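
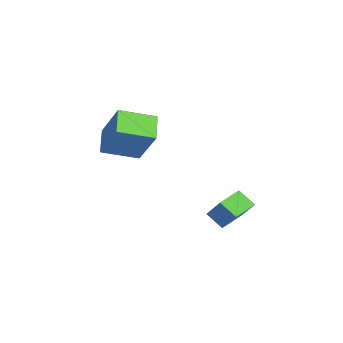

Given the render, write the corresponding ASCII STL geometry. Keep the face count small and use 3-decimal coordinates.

solid 
facet normal -0.517 -0.416 -0.748
outer loop
vertex -3.842 -2.8 2.197
vertex -4.352 -1.371 1.756
vertex -2.843 -2.677 1.438
endloop
endfacet
facet normal 0.323 -0.904 0.279
outer loop
vertex -1.788 -1.829 2.964
vertex -3.842 -2.8 2.197
vertex -2.843 -2.677 1.438
endloop
endfacet
facet normal -0.517 -0.416 -0.748
outer loop
vertex -2.843 -2.677 1.438
vertex -4.352 -1.371 1.756
vertex -3.354 -1.248 0.997
endloop
endfacet
facet normal 0.792 0.098 -0.602
outer loop
vertex -3.354 -1.248 0.997
vertex -1.788 -1.829 2.964
vertex -2.843 -2.677 1.438
endloop
endfacet
facet normal -0.793 -0.097 0.602
outer loop
vertex -3.842 -2.8 2.197
vertex -3.297 -0.523 3.282
vertex -4.352 -1.371 1.756
endloop
endfacet
facet normal 0.323 -0.904 0.279
outer loop
vertex -2.786 -1.952 3.723
vertex -3.842 -2.8 2.197
vertex -1.788 -1.829 2.964
endloop
endfacet
facet normal -0.792 -0.097 0.602
outer loop
vertex -2.786 -1.952 3.723
vertex -3.297 -0.523 3.282
vertex -3.842 -2.8 2.197
endloop
endfacet
facet normal -0.323 0.904 -0.279
outer loop
vertex -4.352 -1.371 1.756
vertex -3.297 -0.523 3.282
vertex -3.354 -1.248 0.997
endloop
endfacet
facet normal 0.792 0.097 -0.602
outer loop
vertex -2.298 -0.4 2.523
vertex -1.788 -1.829 2.964
vertex -3.354 -1.248 0.997
endloop
endfacet
facet normal -0.323 0.904 -0.279
outer loop
vertex -3.354 -1.248 0.997
vertex -3.297 -0.523 3.282
vertex -2.298 -0.4 2.523
endloop
endfacet
facet normal 0.518 0.416 0.748
outer loop
vertex -2.298 -0.4 2.523
vertex -2.786 -1.952 3.723
vertex -1.788 -1.829 2.964
endloop
endfacet
facet normal 0.517 0.416 0.748
outer loop
vertex -3.297 -0.523 3.282
vertex -2.786 -1.952 3.723
vertex -2.298 -0.4 2.523
endloop
endfacet
facet normal -0.722 0.595 0.353
outer loop
vertex -1.02 2.903 0.524
vertex -0.794 3.529 -0.068
vertex -2.095 2.252 -0.576
endloop
endfacet
facet normal -0.255 -0.703 0.665
outer loop
vertex -1.366 1.651 -0.932
vertex -1.02 2.903 0.524
vertex -2.095 2.252 -0.576
endloop
endfacet
facet normal -0.722 0.595 0.353
outer loop
vertex -2.095 2.252 -0.576
vertex -0.794 3.529 -0.068
vertex -1.869 2.877 -1.167
endloop
endfacet
facet normal -0.643 -0.390 -0.659
outer loop
vertex -1.869 2.877 -1.167
vertex -1.366 1.651 -0.932
vertex -2.095 2.252 -0.576
endloop
endfacet
facet normal 0.643 0.390 0.658
outer loop
vertex -1.02 2.903 0.524
vertex -0.065 2.928 -0.424
vertex -0.794 3.529 -0.068
endloop
endfacet
facet normal -0.253 -0.703 0.665
outer loop
vertex -0.291 2.303 0.167
vertex -1.02 2.903 0.524
vertex -1.366 1.651 -0.932
endloop
endfacet
facet normal 0.644 0.390 0.659
outer loop
vertex -0.291 2.303 0.167
vertex -0.065 2.928 -0.424
vertex -1.02 2.903 0.524
endloop
endfacet
facet normal 0.254 0.702 -0.665
outer loop
vertex -0.794 3.529 -0.068
vertex -0.065 2.928 -0.424
vertex -1.869 2.877 -1.167
endloop
endfacet
facet normal -0.644 -0.390 -0.658
outer loop
vertex -1.14 2.277 -1.524
vertex -1.366 1.651 -0.932
vertex -1.869 2.877 -1.167
endloop
endfacet
facet normal 0.254 0.703 -0.664
outer loop
vertex -1.869 2.877 -1.167
vertex -0.065 2.928 -0.424
vertex -1.14 2.277 -1.524
endloop
endfacet
facet normal 0.722 -0.595 -0.353
outer loop
vertex -1.14 2.277 -1.524
vertex -0.291 2.303 0.167
vertex -1.366 1.651 -0.932
endloop
endfacet
facet normal 0.722 -0.595 -0.353
outer loop
vertex -0.065 2.928 -0.424
vertex -0.291 2.303 0.167
vertex -1.14 2.277 -1.524
endloop
endfacet

endsolid


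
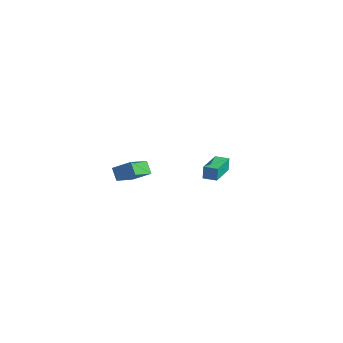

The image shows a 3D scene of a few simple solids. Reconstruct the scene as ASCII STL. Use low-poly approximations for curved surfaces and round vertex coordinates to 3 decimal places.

solid 
facet normal -0.880 -0.474 -0.012
outer loop
vertex -2.671 2.626 -3.019
vertex -3.66 4.471 -3.353
vertex -2.592 2.502 -3.937
endloop
endfacet
facet normal 0.467 -0.870 0.158
outer loop
vertex -1.8 2.929 -3.927
vertex -2.671 2.626 -3.019
vertex -2.592 2.502 -3.937
endloop
endfacet
facet normal -0.880 -0.474 -0.011
outer loop
vertex -2.592 2.502 -3.937
vertex -3.66 4.471 -3.353
vertex -3.582 4.347 -4.271
endloop
endfacet
facet normal 0.084 -0.133 -0.987
outer loop
vertex -3.582 4.347 -4.271
vertex -1.8 2.929 -3.927
vertex -2.592 2.502 -3.937
endloop
endfacet
facet normal -0.084 0.133 0.987
outer loop
vertex -2.671 2.626 -3.019
vertex -2.868 4.898 -3.343
vertex -3.66 4.471 -3.353
endloop
endfacet
facet normal 0.467 -0.870 0.157
outer loop
vertex -1.878 3.053 -3.009
vertex -2.671 2.626 -3.019
vertex -1.8 2.929 -3.927
endloop
endfacet
facet normal -0.084 0.134 0.987
outer loop
vertex -1.878 3.053 -3.009
vertex -2.868 4.898 -3.343
vertex -2.671 2.626 -3.019
endloop
endfacet
facet normal -0.467 0.870 -0.157
outer loop
vertex -3.66 4.471 -3.353
vertex -2.868 4.898 -3.343
vertex -3.582 4.347 -4.271
endloop
endfacet
facet normal 0.084 -0.134 -0.987
outer loop
vertex -2.789 4.774 -4.261
vertex -1.8 2.929 -3.927
vertex -3.582 4.347 -4.271
endloop
endfacet
facet normal -0.467 0.870 -0.158
outer loop
vertex -3.582 4.347 -4.271
vertex -2.868 4.898 -3.343
vertex -2.789 4.774 -4.261
endloop
endfacet
facet normal 0.880 0.474 0.011
outer loop
vertex -2.789 4.774 -4.261
vertex -1.878 3.053 -3.009
vertex -1.8 2.929 -3.927
endloop
endfacet
facet normal 0.880 0.474 0.012
outer loop
vertex -2.868 4.898 -3.343
vertex -1.878 3.053 -3.009
vertex -2.789 4.774 -4.261
endloop
endfacet
facet normal -0.658 0.198 0.726
outer loop
vertex -1.251 -4.137 0.952
vertex -1.558 -2.704 0.284
vertex -2.234 -4.692 0.212
endloop
endfacet
facet normal 0.190 -0.890 0.415
outer loop
vertex -1.622 -4.876 -0.464
vertex -1.251 -4.137 0.952
vertex -2.234 -4.692 0.212
endloop
endfacet
facet normal -0.658 0.198 0.726
outer loop
vertex -2.234 -4.692 0.212
vertex -1.558 -2.704 0.284
vertex -2.541 -3.259 -0.456
endloop
endfacet
facet normal -0.729 -0.411 -0.548
outer loop
vertex -2.541 -3.259 -0.456
vertex -1.622 -4.876 -0.464
vertex -2.234 -4.692 0.212
endloop
endfacet
facet normal 0.729 0.411 0.548
outer loop
vertex -1.251 -4.137 0.952
vertex -0.946 -2.888 -0.392
vertex -1.558 -2.704 0.284
endloop
endfacet
facet normal 0.190 -0.890 0.415
outer loop
vertex -0.639 -4.321 0.276
vertex -1.251 -4.137 0.952
vertex -1.622 -4.876 -0.464
endloop
endfacet
facet normal 0.729 0.411 0.548
outer loop
vertex -0.639 -4.321 0.276
vertex -0.946 -2.888 -0.392
vertex -1.251 -4.137 0.952
endloop
endfacet
facet normal -0.190 0.890 -0.415
outer loop
vertex -1.558 -2.704 0.284
vertex -0.946 -2.888 -0.392
vertex -2.541 -3.259 -0.456
endloop
endfacet
facet normal -0.729 -0.411 -0.548
outer loop
vertex -1.929 -3.443 -1.132
vertex -1.622 -4.876 -0.464
vertex -2.541 -3.259 -0.456
endloop
endfacet
facet normal -0.190 0.890 -0.415
outer loop
vertex -2.541 -3.259 -0.456
vertex -0.946 -2.888 -0.392
vertex -1.929 -3.443 -1.132
endloop
endfacet
facet normal 0.658 -0.198 -0.726
outer loop
vertex -1.929 -3.443 -1.132
vertex -0.639 -4.321 0.276
vertex -1.622 -4.876 -0.464
endloop
endfacet
facet normal 0.658 -0.198 -0.726
outer loop
vertex -0.946 -2.888 -0.392
vertex -0.639 -4.321 0.276
vertex -1.929 -3.443 -1.132
endloop
endfacet

endsolid


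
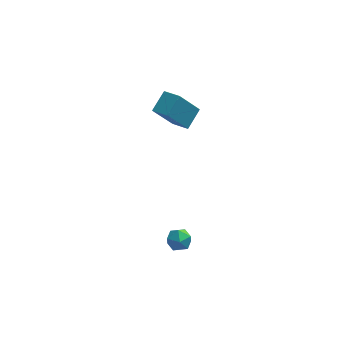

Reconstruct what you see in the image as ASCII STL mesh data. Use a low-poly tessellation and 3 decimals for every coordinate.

solid 
facet normal 0.498 0.405 0.767
outer loop
vertex -3.261 -3.201 -1.51
vertex -3.565 -3.594 -1.105
vertex -3.01 -3.774 -1.37
endloop
endfacet
facet normal 0.887 0.430 0.169
outer loop
vertex -3.261 -3.201 -1.51
vertex -3.01 -3.774 -1.37
vertex -2.999 -3.559 -1.974
endloop
endfacet
facet normal 0.517 0.794 -0.320
outer loop
vertex -3.261 -3.201 -1.51
vertex -2.999 -3.559 -1.974
vertex -3.548 -3.245 -2.082
endloop
endfacet
facet normal -0.102 0.994 -0.026
outer loop
vertex -3.261 -3.201 -1.51
vertex -3.548 -3.245 -2.082
vertex -3.898 -3.267 -1.545
endloop
endfacet
facet normal -0.114 0.754 0.647
outer loop
vertex -3.261 -3.201 -1.51
vertex -3.898 -3.267 -1.545
vertex -3.565 -3.594 -1.105
endloop
endfacet
facet normal 0.969 -0.239 -0.067
outer loop
vertex -2.999 -3.559 -1.974
vertex -3.01 -3.774 -1.37
vertex -3.142 -4.173 -1.855
endloop
endfacet
facet normal 0.339 -0.277 0.899
outer loop
vertex -3.01 -3.774 -1.37
vertex -3.565 -3.594 -1.105
vertex -3.492 -4.195 -1.318
endloop
endfacet
facet normal -0.649 0.288 0.705
outer loop
vertex -3.565 -3.594 -1.105
vertex -3.898 -3.267 -1.545
vertex -4.041 -3.881 -1.426
endloop
endfacet
facet normal -0.631 0.675 -0.383
outer loop
vertex -3.898 -3.267 -1.545
vertex -3.548 -3.245 -2.082
vertex -4.03 -3.666 -2.03
endloop
endfacet
facet normal 0.369 0.350 -0.861
outer loop
vertex -3.548 -3.245 -2.082
vertex -2.999 -3.559 -1.974
vertex -3.475 -3.846 -2.295
endloop
endfacet
facet normal 0.102 -0.994 0.026
outer loop
vertex -3.779 -4.239 -1.89
vertex -3.142 -4.173 -1.855
vertex -3.492 -4.195 -1.318
endloop
endfacet
facet normal -0.517 -0.794 0.320
outer loop
vertex -3.779 -4.239 -1.89
vertex -3.492 -4.195 -1.318
vertex -4.041 -3.881 -1.426
endloop
endfacet
facet normal -0.887 -0.430 -0.169
outer loop
vertex -3.779 -4.239 -1.89
vertex -4.041 -3.881 -1.426
vertex -4.03 -3.666 -2.03
endloop
endfacet
facet normal -0.498 -0.405 -0.767
outer loop
vertex -3.779 -4.239 -1.89
vertex -4.03 -3.666 -2.03
vertex -3.475 -3.846 -2.295
endloop
endfacet
facet normal 0.114 -0.754 -0.647
outer loop
vertex -3.779 -4.239 -1.89
vertex -3.475 -3.846 -2.295
vertex -3.142 -4.173 -1.855
endloop
endfacet
facet normal 0.631 -0.675 0.383
outer loop
vertex -3.492 -4.195 -1.318
vertex -3.142 -4.173 -1.855
vertex -3.01 -3.774 -1.37
endloop
endfacet
facet normal -0.369 -0.350 0.861
outer loop
vertex -4.041 -3.881 -1.426
vertex -3.492 -4.195 -1.318
vertex -3.565 -3.594 -1.105
endloop
endfacet
facet normal -0.969 0.239 0.067
outer loop
vertex -4.03 -3.666 -2.03
vertex -4.041 -3.881 -1.426
vertex -3.898 -3.267 -1.545
endloop
endfacet
facet normal -0.339 0.277 -0.899
outer loop
vertex -3.475 -3.846 -2.295
vertex -4.03 -3.666 -2.03
vertex -3.548 -3.245 -2.082
endloop
endfacet
facet normal 0.649 -0.288 -0.705
outer loop
vertex -3.142 -4.173 -1.855
vertex -3.475 -3.846 -2.295
vertex -2.999 -3.559 -1.974
endloop
endfacet
facet normal -0.458 -0.733 -0.503
outer loop
vertex -4.028 1.31 2.175
vertex -4.724 1.92 1.921
vertex -3.113 1.743 0.711
endloop
endfacet
facet normal 0.725 -0.636 0.265
outer loop
vertex -2.576 2.6 1.299
vertex -4.028 1.31 2.175
vertex -3.113 1.743 0.711
endloop
endfacet
facet normal -0.458 -0.733 -0.503
outer loop
vertex -3.113 1.743 0.711
vertex -4.724 1.92 1.921
vertex -3.809 2.353 0.456
endloop
endfacet
facet normal 0.514 0.242 -0.823
outer loop
vertex -3.809 2.353 0.456
vertex -2.576 2.6 1.299
vertex -3.113 1.743 0.711
endloop
endfacet
facet normal -0.513 -0.243 0.823
outer loop
vertex -4.028 1.31 2.175
vertex -4.187 2.777 2.509
vertex -4.724 1.92 1.921
endloop
endfacet
facet normal 0.725 -0.636 0.265
outer loop
vertex -3.491 2.167 2.764
vertex -4.028 1.31 2.175
vertex -2.576 2.6 1.299
endloop
endfacet
facet normal -0.514 -0.243 0.822
outer loop
vertex -3.491 2.167 2.764
vertex -4.187 2.777 2.509
vertex -4.028 1.31 2.175
endloop
endfacet
facet normal -0.725 0.636 -0.265
outer loop
vertex -4.724 1.92 1.921
vertex -4.187 2.777 2.509
vertex -3.809 2.353 0.456
endloop
endfacet
facet normal 0.514 0.244 -0.823
outer loop
vertex -3.272 3.21 1.045
vertex -2.576 2.6 1.299
vertex -3.809 2.353 0.456
endloop
endfacet
facet normal -0.725 0.636 -0.265
outer loop
vertex -3.809 2.353 0.456
vertex -4.187 2.777 2.509
vertex -3.272 3.21 1.045
endloop
endfacet
facet normal 0.459 0.733 0.503
outer loop
vertex -3.272 3.21 1.045
vertex -3.491 2.167 2.764
vertex -2.576 2.6 1.299
endloop
endfacet
facet normal 0.458 0.733 0.503
outer loop
vertex -4.187 2.777 2.509
vertex -3.491 2.167 2.764
vertex -3.272 3.21 1.045
endloop
endfacet

endsolid


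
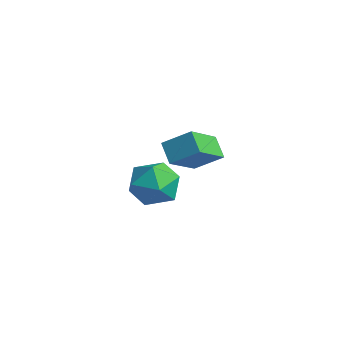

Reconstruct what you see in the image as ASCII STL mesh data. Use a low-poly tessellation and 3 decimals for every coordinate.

solid 
facet normal -0.584 -0.599 -0.547
outer loop
vertex -2.479 2.541 2.34
vertex -3.34 2.718 3.066
vertex -3.093 4.167 1.215
endloop
endfacet
facet normal 0.755 -0.155 -0.637
outer loop
vertex -2.24 5.042 2.014
vertex -2.479 2.541 2.34
vertex -3.093 4.167 1.215
endloop
endfacet
facet normal -0.584 -0.599 -0.547
outer loop
vertex -3.093 4.167 1.215
vertex -3.34 2.718 3.066
vertex -3.954 4.344 1.941
endloop
endfacet
facet normal -0.297 0.785 -0.543
outer loop
vertex -3.954 4.344 1.941
vertex -2.24 5.042 2.014
vertex -3.093 4.167 1.215
endloop
endfacet
facet normal 0.297 -0.785 0.543
outer loop
vertex -2.479 2.541 2.34
vertex -2.487 3.593 3.865
vertex -3.34 2.718 3.066
endloop
endfacet
facet normal 0.755 -0.155 -0.637
outer loop
vertex -1.626 3.416 3.139
vertex -2.479 2.541 2.34
vertex -2.24 5.042 2.014
endloop
endfacet
facet normal 0.297 -0.785 0.543
outer loop
vertex -1.626 3.416 3.139
vertex -2.487 3.593 3.865
vertex -2.479 2.541 2.34
endloop
endfacet
facet normal -0.755 0.155 0.637
outer loop
vertex -3.34 2.718 3.066
vertex -2.487 3.593 3.865
vertex -3.954 4.344 1.941
endloop
endfacet
facet normal -0.297 0.785 -0.543
outer loop
vertex -3.101 5.219 2.74
vertex -2.24 5.042 2.014
vertex -3.954 4.344 1.941
endloop
endfacet
facet normal -0.755 0.155 0.637
outer loop
vertex -3.954 4.344 1.941
vertex -2.487 3.593 3.865
vertex -3.101 5.219 2.74
endloop
endfacet
facet normal 0.584 0.599 0.547
outer loop
vertex -3.101 5.219 2.74
vertex -1.626 3.416 3.139
vertex -2.24 5.042 2.014
endloop
endfacet
facet normal 0.584 0.599 0.547
outer loop
vertex -2.487 3.593 3.865
vertex -1.626 3.416 3.139
vertex -3.101 5.219 2.74
endloop
endfacet
facet normal -0.875 0.294 0.384
outer loop
vertex -0.276 0.121 3.465
vertex -0.152 -0.631 4.322
vertex 0.254 0.435 4.432
endloop
endfacet
facet normal -0.557 0.830 0.035
outer loop
vertex -0.276 0.121 3.465
vertex 0.254 0.435 4.432
vertex 0.674 0.76 3.416
endloop
endfacet
facet normal -0.452 0.623 -0.639
outer loop
vertex -0.276 0.121 3.465
vertex 0.674 0.76 3.416
vertex 0.526 -0.104 2.678
endloop
endfacet
facet normal -0.706 -0.042 -0.707
outer loop
vertex -0.276 0.121 3.465
vertex 0.526 -0.104 2.678
vertex 0.016 -0.964 3.238
endloop
endfacet
facet normal -0.967 -0.245 -0.075
outer loop
vertex -0.276 0.121 3.465
vertex 0.016 -0.964 3.238
vertex -0.152 -0.631 4.322
endloop
endfacet
facet normal 0.082 0.939 0.334
outer loop
vertex 0.674 0.76 3.416
vertex 0.254 0.435 4.432
vertex 1.384 0.404 4.242
endloop
endfacet
facet normal -0.433 0.072 0.899
outer loop
vertex 0.254 0.435 4.432
vertex -0.152 -0.631 4.322
vertex 0.874 -0.456 4.802
endloop
endfacet
facet normal -0.581 -0.799 0.155
outer loop
vertex -0.152 -0.631 4.322
vertex 0.016 -0.964 3.238
vertex 0.726 -1.32 4.064
endloop
endfacet
facet normal -0.159 -0.471 -0.868
outer loop
vertex 0.016 -0.964 3.238
vertex 0.526 -0.104 2.678
vertex 1.146 -0.995 3.048
endloop
endfacet
facet normal 0.251 0.603 -0.757
outer loop
vertex 0.526 -0.104 2.678
vertex 0.674 0.76 3.416
vertex 1.552 0.071 3.158
endloop
endfacet
facet normal 0.706 0.042 0.707
outer loop
vertex 1.676 -0.681 4.015
vertex 1.384 0.404 4.242
vertex 0.874 -0.456 4.802
endloop
endfacet
facet normal 0.452 -0.623 0.639
outer loop
vertex 1.676 -0.681 4.015
vertex 0.874 -0.456 4.802
vertex 0.726 -1.32 4.064
endloop
endfacet
facet normal 0.557 -0.830 -0.035
outer loop
vertex 1.676 -0.681 4.015
vertex 0.726 -1.32 4.064
vertex 1.146 -0.995 3.048
endloop
endfacet
facet normal 0.875 -0.294 -0.384
outer loop
vertex 1.676 -0.681 4.015
vertex 1.146 -0.995 3.048
vertex 1.552 0.071 3.158
endloop
endfacet
facet normal 0.967 0.245 0.075
outer loop
vertex 1.676 -0.681 4.015
vertex 1.552 0.071 3.158
vertex 1.384 0.404 4.242
endloop
endfacet
facet normal 0.159 0.471 0.868
outer loop
vertex 0.874 -0.456 4.802
vertex 1.384 0.404 4.242
vertex 0.254 0.435 4.432
endloop
endfacet
facet normal -0.251 -0.603 0.757
outer loop
vertex 0.726 -1.32 4.064
vertex 0.874 -0.456 4.802
vertex -0.152 -0.631 4.322
endloop
endfacet
facet normal -0.082 -0.939 -0.334
outer loop
vertex 1.146 -0.995 3.048
vertex 0.726 -1.32 4.064
vertex 0.016 -0.964 3.238
endloop
endfacet
facet normal 0.433 -0.072 -0.899
outer loop
vertex 1.552 0.071 3.158
vertex 1.146 -0.995 3.048
vertex 0.526 -0.104 2.678
endloop
endfacet
facet normal 0.581 0.799 -0.155
outer loop
vertex 1.384 0.404 4.242
vertex 1.552 0.071 3.158
vertex 0.674 0.76 3.416
endloop
endfacet

endsolid


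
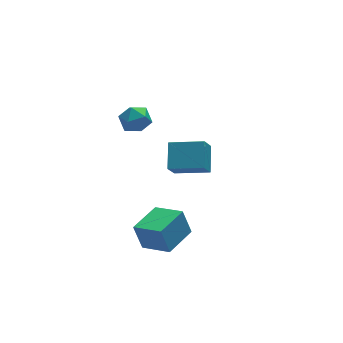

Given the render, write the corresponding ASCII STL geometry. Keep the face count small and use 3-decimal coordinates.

solid 
facet normal -0.507 0.784 -0.357
outer loop
vertex -2.235 -2.847 -2.098
vertex -0.673 -1.837 -2.098
vertex -1.954 -3.281 -3.452
endloop
endfacet
facet normal -0.840 -0.543 -0.000
outer loop
vertex -1.087 -4.623 -2.842
vertex -2.235 -2.847 -2.098
vertex -1.954 -3.281 -3.452
endloop
endfacet
facet normal -0.507 0.785 -0.357
outer loop
vertex -1.954 -3.281 -3.452
vertex -0.673 -1.837 -2.098
vertex -0.392 -2.272 -3.452
endloop
endfacet
facet normal 0.194 -0.300 -0.934
outer loop
vertex -0.392 -2.272 -3.452
vertex -1.087 -4.623 -2.842
vertex -1.954 -3.281 -3.452
endloop
endfacet
facet normal -0.194 0.300 0.934
outer loop
vertex -2.235 -2.847 -2.098
vertex 0.194 -3.179 -1.488
vertex -0.673 -1.837 -2.098
endloop
endfacet
facet normal -0.840 -0.543 0.000
outer loop
vertex -1.368 -4.188 -1.488
vertex -2.235 -2.847 -2.098
vertex -1.087 -4.623 -2.842
endloop
endfacet
facet normal -0.194 0.300 0.934
outer loop
vertex -1.368 -4.188 -1.488
vertex 0.194 -3.179 -1.488
vertex -2.235 -2.847 -2.098
endloop
endfacet
facet normal 0.840 0.543 -0.000
outer loop
vertex -0.673 -1.837 -2.098
vertex 0.194 -3.179 -1.488
vertex -0.392 -2.272 -3.452
endloop
endfacet
facet normal 0.194 -0.300 -0.934
outer loop
vertex 0.475 -3.613 -2.842
vertex -1.087 -4.623 -2.842
vertex -0.392 -2.272 -3.452
endloop
endfacet
facet normal 0.840 0.543 0.000
outer loop
vertex -0.392 -2.272 -3.452
vertex 0.194 -3.179 -1.488
vertex 0.475 -3.613 -2.842
endloop
endfacet
facet normal 0.507 -0.784 0.357
outer loop
vertex 0.475 -3.613 -2.842
vertex -1.368 -4.188 -1.488
vertex -1.087 -4.623 -2.842
endloop
endfacet
facet normal 0.507 -0.785 0.357
outer loop
vertex 0.194 -3.179 -1.488
vertex -1.368 -4.188 -1.488
vertex 0.475 -3.613 -2.842
endloop
endfacet
facet normal -0.506 0.858 -0.091
outer loop
vertex -1.391 0.092 3.278
vertex -1.815 -0.079 4.021
vertex -1.065 0.365 4.04
endloop
endfacet
facet normal 0.141 0.911 -0.387
outer loop
vertex -1.391 0.092 3.278
vertex -1.065 0.365 4.04
vertex -0.535 0.026 3.435
endloop
endfacet
facet normal 0.195 0.408 -0.892
outer loop
vertex -1.391 0.092 3.278
vertex -0.535 0.026 3.435
vertex -0.958 -0.629 3.043
endloop
endfacet
facet normal -0.418 0.044 -0.907
outer loop
vertex -1.391 0.092 3.278
vertex -0.958 -0.629 3.043
vertex -1.75 -0.694 3.405
endloop
endfacet
facet normal -0.852 0.323 -0.412
outer loop
vertex -1.391 0.092 3.278
vertex -1.75 -0.694 3.405
vertex -1.815 -0.079 4.021
endloop
endfacet
facet normal 0.626 0.771 0.116
outer loop
vertex -0.535 0.026 3.435
vertex -1.065 0.365 4.04
vertex -0.43 -0.186 4.275
endloop
endfacet
facet normal -0.420 0.684 0.596
outer loop
vertex -1.065 0.365 4.04
vertex -1.815 -0.079 4.021
vertex -1.222 -0.251 4.637
endloop
endfacet
facet normal -0.981 -0.181 0.077
outer loop
vertex -1.815 -0.079 4.021
vertex -1.75 -0.694 3.405
vertex -1.645 -0.906 4.245
endloop
endfacet
facet normal -0.279 -0.631 -0.724
outer loop
vertex -1.75 -0.694 3.405
vertex -0.958 -0.629 3.043
vertex -1.115 -1.245 3.64
endloop
endfacet
facet normal 0.714 -0.043 -0.699
outer loop
vertex -0.958 -0.629 3.043
vertex -0.535 0.026 3.435
vertex -0.365 -0.801 3.659
endloop
endfacet
facet normal 0.418 -0.044 0.907
outer loop
vertex -0.789 -0.972 4.402
vertex -0.43 -0.186 4.275
vertex -1.222 -0.251 4.637
endloop
endfacet
facet normal -0.195 -0.408 0.892
outer loop
vertex -0.789 -0.972 4.402
vertex -1.222 -0.251 4.637
vertex -1.645 -0.906 4.245
endloop
endfacet
facet normal -0.141 -0.911 0.387
outer loop
vertex -0.789 -0.972 4.402
vertex -1.645 -0.906 4.245
vertex -1.115 -1.245 3.64
endloop
endfacet
facet normal 0.506 -0.858 0.091
outer loop
vertex -0.789 -0.972 4.402
vertex -1.115 -1.245 3.64
vertex -0.365 -0.801 3.659
endloop
endfacet
facet normal 0.852 -0.323 0.412
outer loop
vertex -0.789 -0.972 4.402
vertex -0.365 -0.801 3.659
vertex -0.43 -0.186 4.275
endloop
endfacet
facet normal 0.279 0.631 0.724
outer loop
vertex -1.222 -0.251 4.637
vertex -0.43 -0.186 4.275
vertex -1.065 0.365 4.04
endloop
endfacet
facet normal -0.714 0.043 0.699
outer loop
vertex -1.645 -0.906 4.245
vertex -1.222 -0.251 4.637
vertex -1.815 -0.079 4.021
endloop
endfacet
facet normal -0.626 -0.771 -0.116
outer loop
vertex -1.115 -1.245 3.64
vertex -1.645 -0.906 4.245
vertex -1.75 -0.694 3.405
endloop
endfacet
facet normal 0.420 -0.684 -0.596
outer loop
vertex -0.365 -0.801 3.659
vertex -1.115 -1.245 3.64
vertex -0.958 -0.629 3.043
endloop
endfacet
facet normal 0.981 0.181 -0.077
outer loop
vertex -0.43 -0.186 4.275
vertex -0.365 -0.801 3.659
vertex -0.535 0.026 3.435
endloop
endfacet
facet normal -0.826 0.526 -0.206
outer loop
vertex 1.103 0.748 0.113
vertex 1.676 1.239 -0.933
vertex 0.557 -0.446 -0.747
endloop
endfacet
facet normal -0.444 -0.381 0.811
outer loop
vertex 2.084 -1.419 -0.367
vertex 1.103 0.748 0.113
vertex 0.557 -0.446 -0.747
endloop
endfacet
facet normal -0.825 0.525 -0.206
outer loop
vertex 0.557 -0.446 -0.747
vertex 1.676 1.239 -0.933
vertex 1.13 0.044 -1.793
endloop
endfacet
facet normal -0.349 -0.761 -0.547
outer loop
vertex 1.13 0.044 -1.793
vertex 2.084 -1.419 -0.367
vertex 0.557 -0.446 -0.747
endloop
endfacet
facet normal 0.348 0.761 0.548
outer loop
vertex 1.103 0.748 0.113
vertex 3.203 0.266 -0.553
vertex 1.676 1.239 -0.933
endloop
endfacet
facet normal -0.444 -0.381 0.811
outer loop
vertex 2.63 -0.224 0.493
vertex 1.103 0.748 0.113
vertex 2.084 -1.419 -0.367
endloop
endfacet
facet normal 0.348 0.761 0.547
outer loop
vertex 2.63 -0.224 0.493
vertex 3.203 0.266 -0.553
vertex 1.103 0.748 0.113
endloop
endfacet
facet normal 0.444 0.381 -0.811
outer loop
vertex 1.676 1.239 -0.933
vertex 3.203 0.266 -0.553
vertex 1.13 0.044 -1.793
endloop
endfacet
facet normal -0.348 -0.761 -0.548
outer loop
vertex 2.657 -0.928 -1.413
vertex 2.084 -1.419 -0.367
vertex 1.13 0.044 -1.793
endloop
endfacet
facet normal 0.444 0.381 -0.811
outer loop
vertex 1.13 0.044 -1.793
vertex 3.203 0.266 -0.553
vertex 2.657 -0.928 -1.413
endloop
endfacet
facet normal 0.826 -0.525 0.206
outer loop
vertex 2.657 -0.928 -1.413
vertex 2.63 -0.224 0.493
vertex 2.084 -1.419 -0.367
endloop
endfacet
facet normal 0.825 -0.526 0.206
outer loop
vertex 3.203 0.266 -0.553
vertex 2.63 -0.224 0.493
vertex 2.657 -0.928 -1.413
endloop
endfacet

endsolid


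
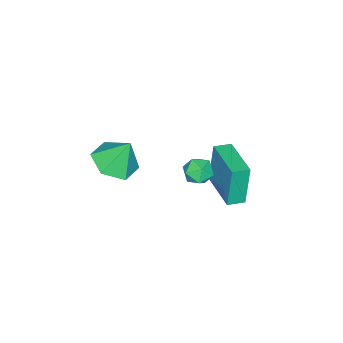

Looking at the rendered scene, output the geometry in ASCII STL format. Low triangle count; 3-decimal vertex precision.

solid 
facet normal 0.134 -0.418 -0.899
outer loop
vertex 2.193 -2.075 -0.098
vertex 1.113 -2.144 -0.227
vertex 1.647 -1.254 -0.561
endloop
endfacet
facet normal 0.661 0.651 0.374
outer loop
vertex 2.193 -2.075 -0.098
vertex 1.647 -1.254 -0.561
vertex 0.907 -1.496 1.167
endloop
endfacet
facet normal 0.133 -0.417 -0.899
outer loop
vertex 1.647 -1.254 -0.561
vertex 1.113 -2.144 -0.227
vertex 0.566 -1.322 -0.689
endloop
endfacet
facet normal -0.075 0.991 0.107
outer loop
vertex 1.647 -1.254 -0.561
vertex 0.566 -1.322 -0.689
vertex 0.907 -1.496 1.167
endloop
endfacet
facet normal 0.133 -0.417 -0.899
outer loop
vertex 0.566 -1.322 -0.689
vertex 1.113 -2.144 -0.227
vertex 0.033 -2.212 -0.355
endloop
endfacet
facet normal -0.806 0.558 0.200
outer loop
vertex 0.566 -1.322 -0.689
vertex 0.033 -2.212 -0.355
vertex 0.907 -1.496 1.167
endloop
endfacet
facet normal 0.133 -0.418 -0.899
outer loop
vertex 0.033 -2.212 -0.355
vertex 1.113 -2.144 -0.227
vertex 0.58 -3.033 0.108
endloop
endfacet
facet normal -0.799 -0.216 0.561
outer loop
vertex 0.033 -2.212 -0.355
vertex 0.58 -3.033 0.108
vertex 0.907 -1.496 1.167
endloop
endfacet
facet normal 0.133 -0.418 -0.899
outer loop
vertex 0.58 -3.033 0.108
vertex 1.113 -2.144 -0.227
vertex 1.66 -2.965 0.236
endloop
endfacet
facet normal -0.063 -0.557 0.828
outer loop
vertex 0.58 -3.033 0.108
vertex 1.66 -2.965 0.236
vertex 0.907 -1.496 1.167
endloop
endfacet
facet normal 0.134 -0.418 -0.899
outer loop
vertex 1.66 -2.965 0.236
vertex 1.113 -2.144 -0.227
vertex 2.193 -2.075 -0.098
endloop
endfacet
facet normal 0.667 -0.124 0.735
outer loop
vertex 1.66 -2.965 0.236
vertex 2.193 -2.075 -0.098
vertex 0.907 -1.496 1.167
endloop
endfacet
facet normal -0.792 0.597 -0.126
outer loop
vertex -4.821 -0.164 -3.014
vertex -3.562 1.544 -2.837
vertex -4.504 -0.183 -5.09
endloop
endfacet
facet normal -0.591 -0.803 -0.083
outer loop
vertex -3.838 -0.684 -4.983
vertex -4.821 -0.164 -3.014
vertex -4.504 -0.183 -5.09
endloop
endfacet
facet normal -0.792 0.597 -0.127
outer loop
vertex -4.504 -0.183 -5.09
vertex -3.562 1.544 -2.837
vertex -3.244 1.526 -4.912
endloop
endfacet
facet normal 0.152 -0.009 -0.988
outer loop
vertex -3.244 1.526 -4.912
vertex -3.838 -0.684 -4.983
vertex -4.504 -0.183 -5.09
endloop
endfacet
facet normal -0.152 0.009 0.988
outer loop
vertex -4.821 -0.164 -3.014
vertex -2.896 1.043 -2.73
vertex -3.562 1.544 -2.837
endloop
endfacet
facet normal -0.592 -0.802 -0.084
outer loop
vertex -4.156 -0.666 -2.908
vertex -4.821 -0.164 -3.014
vertex -3.838 -0.684 -4.983
endloop
endfacet
facet normal -0.151 0.008 0.988
outer loop
vertex -4.156 -0.666 -2.908
vertex -2.896 1.043 -2.73
vertex -4.821 -0.164 -3.014
endloop
endfacet
facet normal 0.590 0.803 0.084
outer loop
vertex -3.562 1.544 -2.837
vertex -2.896 1.043 -2.73
vertex -3.244 1.526 -4.912
endloop
endfacet
facet normal 0.151 -0.009 -0.989
outer loop
vertex -2.579 1.024 -4.806
vertex -3.838 -0.684 -4.983
vertex -3.244 1.526 -4.912
endloop
endfacet
facet normal 0.592 0.802 0.083
outer loop
vertex -3.244 1.526 -4.912
vertex -2.896 1.043 -2.73
vertex -2.579 1.024 -4.806
endloop
endfacet
facet normal 0.792 -0.597 0.127
outer loop
vertex -2.579 1.024 -4.806
vertex -4.156 -0.666 -2.908
vertex -3.838 -0.684 -4.983
endloop
endfacet
facet normal 0.792 -0.597 0.126
outer loop
vertex -2.896 1.043 -2.73
vertex -4.156 -0.666 -2.908
vertex -2.579 1.024 -4.806
endloop
endfacet
facet normal -0.706 0.696 0.129
outer loop
vertex -1.024 1.292 -1.133
vertex -1.53 0.828 -1.397
vertex -1.384 0.842 -0.676
endloop
endfacet
facet normal -0.186 0.769 0.611
outer loop
vertex -1.024 1.292 -1.133
vertex -1.384 0.842 -0.676
vertex -0.661 0.95 -0.592
endloop
endfacet
facet normal 0.428 0.866 0.260
outer loop
vertex -1.024 1.292 -1.133
vertex -0.661 0.95 -0.592
vertex -0.36 1.002 -1.261
endloop
endfacet
facet normal 0.287 0.851 -0.439
outer loop
vertex -1.024 1.292 -1.133
vertex -0.36 1.002 -1.261
vertex -0.897 0.926 -1.759
endloop
endfacet
facet normal -0.413 0.747 -0.521
outer loop
vertex -1.024 1.292 -1.133
vertex -0.897 0.926 -1.759
vertex -1.53 0.828 -1.397
endloop
endfacet
facet normal -0.137 0.160 0.977
outer loop
vertex -0.661 0.95 -0.592
vertex -1.384 0.842 -0.676
vertex -0.943 0.274 -0.521
endloop
endfacet
facet normal -0.979 0.041 0.198
outer loop
vertex -1.384 0.842 -0.676
vertex -1.53 0.828 -1.397
vertex -1.48 0.198 -1.019
endloop
endfacet
facet normal -0.507 0.122 -0.853
outer loop
vertex -1.53 0.828 -1.397
vertex -0.897 0.926 -1.759
vertex -1.179 0.25 -1.688
endloop
endfacet
facet normal 0.628 0.291 -0.722
outer loop
vertex -0.897 0.926 -1.759
vertex -0.36 1.002 -1.261
vertex -0.456 0.358 -1.604
endloop
endfacet
facet normal 0.857 0.314 0.410
outer loop
vertex -0.36 1.002 -1.261
vertex -0.661 0.95 -0.592
vertex -0.31 0.372 -0.883
endloop
endfacet
facet normal -0.287 -0.851 0.439
outer loop
vertex -0.816 -0.092 -1.147
vertex -0.943 0.274 -0.521
vertex -1.48 0.198 -1.019
endloop
endfacet
facet normal -0.428 -0.866 -0.260
outer loop
vertex -0.816 -0.092 -1.147
vertex -1.48 0.198 -1.019
vertex -1.179 0.25 -1.688
endloop
endfacet
facet normal 0.186 -0.769 -0.611
outer loop
vertex -0.816 -0.092 -1.147
vertex -1.179 0.25 -1.688
vertex -0.456 0.358 -1.604
endloop
endfacet
facet normal 0.706 -0.696 -0.129
outer loop
vertex -0.816 -0.092 -1.147
vertex -0.456 0.358 -1.604
vertex -0.31 0.372 -0.883
endloop
endfacet
facet normal 0.413 -0.747 0.521
outer loop
vertex -0.816 -0.092 -1.147
vertex -0.31 0.372 -0.883
vertex -0.943 0.274 -0.521
endloop
endfacet
facet normal -0.628 -0.291 0.722
outer loop
vertex -1.48 0.198 -1.019
vertex -0.943 0.274 -0.521
vertex -1.384 0.842 -0.676
endloop
endfacet
facet normal -0.857 -0.314 -0.410
outer loop
vertex -1.179 0.25 -1.688
vertex -1.48 0.198 -1.019
vertex -1.53 0.828 -1.397
endloop
endfacet
facet normal 0.137 -0.160 -0.977
outer loop
vertex -0.456 0.358 -1.604
vertex -1.179 0.25 -1.688
vertex -0.897 0.926 -1.759
endloop
endfacet
facet normal 0.979 -0.041 -0.198
outer loop
vertex -0.31 0.372 -0.883
vertex -0.456 0.358 -1.604
vertex -0.36 1.002 -1.261
endloop
endfacet
facet normal 0.507 -0.122 0.853
outer loop
vertex -0.943 0.274 -0.521
vertex -0.31 0.372 -0.883
vertex -0.661 0.95 -0.592
endloop
endfacet

endsolid


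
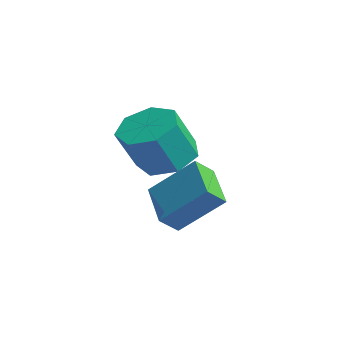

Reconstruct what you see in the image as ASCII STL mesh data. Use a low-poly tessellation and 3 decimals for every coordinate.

solid 
facet normal -0.429 -0.608 -0.668
outer loop
vertex 1.183 -0.925 -4.085
vertex -0.265 -0.575 -3.474
vertex 1.113 -0.298 -4.61
endloop
endfacet
facet normal 0.899 -0.217 -0.379
outer loop
vertex 1.885 0.795 -3.406
vertex 1.183 -0.925 -4.085
vertex 1.113 -0.298 -4.61
endloop
endfacet
facet normal -0.429 -0.608 -0.668
outer loop
vertex 1.113 -0.298 -4.61
vertex -0.265 -0.575 -3.474
vertex -0.335 0.051 -3.998
endloop
endfacet
facet normal -0.086 0.764 -0.639
outer loop
vertex -0.335 0.051 -3.998
vertex 1.885 0.795 -3.406
vertex 1.113 -0.298 -4.61
endloop
endfacet
facet normal 0.085 -0.764 0.639
outer loop
vertex 1.183 -0.925 -4.085
vertex 0.507 0.518 -2.27
vertex -0.265 -0.575 -3.474
endloop
endfacet
facet normal 0.899 -0.217 -0.380
outer loop
vertex 1.955 0.169 -2.882
vertex 1.183 -0.925 -4.085
vertex 1.885 0.795 -3.406
endloop
endfacet
facet normal 0.086 -0.764 0.639
outer loop
vertex 1.955 0.169 -2.882
vertex 0.507 0.518 -2.27
vertex 1.183 -0.925 -4.085
endloop
endfacet
facet normal -0.899 0.217 0.380
outer loop
vertex -0.265 -0.575 -3.474
vertex 0.507 0.518 -2.27
vertex -0.335 0.051 -3.998
endloop
endfacet
facet normal -0.085 0.764 -0.640
outer loop
vertex 0.437 1.145 -2.795
vertex 1.885 0.795 -3.406
vertex -0.335 0.051 -3.998
endloop
endfacet
facet normal -0.899 0.217 0.379
outer loop
vertex -0.335 0.051 -3.998
vertex 0.507 0.518 -2.27
vertex 0.437 1.145 -2.795
endloop
endfacet
facet normal 0.429 0.608 0.669
outer loop
vertex 0.437 1.145 -2.795
vertex 1.955 0.169 -2.882
vertex 1.885 0.795 -3.406
endloop
endfacet
facet normal 0.429 0.608 0.668
outer loop
vertex 0.507 0.518 -2.27
vertex 1.955 0.169 -2.882
vertex 0.437 1.145 -2.795
endloop
endfacet
facet normal -0.152 0.483 -0.862
outer loop
vertex -0.88 0.67 -3.186
vertex -1.847 0.816 -2.934
vertex -1.05 1.407 -2.743
endloop
endfacet
facet normal 0.969 0.244 -0.033
outer loop
vertex -0.88 0.67 -3.186
vertex -1.05 1.407 -2.743
vertex -0.626 -0.142 -1.738
endloop
endfacet
facet normal 0.969 0.244 -0.033
outer loop
vertex -0.626 -0.142 -1.738
vertex -1.05 1.407 -2.743
vertex -0.796 0.594 -1.294
endloop
endfacet
facet normal 0.151 -0.485 0.861
outer loop
vertex -0.626 -0.142 -1.738
vertex -0.796 0.594 -1.294
vertex -1.593 0.004 -1.486
endloop
endfacet
facet normal -0.152 0.483 -0.862
outer loop
vertex -1.05 1.407 -2.743
vertex -1.847 0.816 -2.934
vertex -1.821 1.699 -2.444
endloop
endfacet
facet normal 0.452 0.809 0.375
outer loop
vertex -1.05 1.407 -2.743
vertex -1.821 1.699 -2.444
vertex -0.796 0.594 -1.294
endloop
endfacet
facet normal 0.452 0.809 0.375
outer loop
vertex -0.796 0.594 -1.294
vertex -1.821 1.699 -2.444
vertex -1.566 0.886 -0.995
endloop
endfacet
facet normal 0.151 -0.484 0.862
outer loop
vertex -0.796 0.594 -1.294
vertex -1.566 0.886 -0.995
vertex -1.593 0.004 -1.486
endloop
endfacet
facet normal -0.152 0.483 -0.862
outer loop
vertex -1.821 1.699 -2.444
vertex -1.847 0.816 -2.934
vertex -2.611 1.326 -2.514
endloop
endfacet
facet normal -0.405 0.765 0.501
outer loop
vertex -1.821 1.699 -2.444
vertex -2.611 1.326 -2.514
vertex -1.566 0.886 -0.995
endloop
endfacet
facet normal -0.405 0.765 0.500
outer loop
vertex -1.566 0.886 -0.995
vertex -2.611 1.326 -2.514
vertex -2.357 0.514 -1.066
endloop
endfacet
facet normal 0.150 -0.484 0.862
outer loop
vertex -1.566 0.886 -0.995
vertex -2.357 0.514 -1.066
vertex -1.593 0.004 -1.486
endloop
endfacet
facet normal -0.151 0.484 -0.862
outer loop
vertex -2.611 1.326 -2.514
vertex -1.847 0.816 -2.934
vertex -2.826 0.57 -2.901
endloop
endfacet
facet normal -0.958 0.145 0.249
outer loop
vertex -2.611 1.326 -2.514
vertex -2.826 0.57 -2.901
vertex -2.357 0.514 -1.066
endloop
endfacet
facet normal -0.958 0.145 0.249
outer loop
vertex -2.357 0.514 -1.066
vertex -2.826 0.57 -2.901
vertex -2.572 -0.243 -1.452
endloop
endfacet
facet normal 0.152 -0.483 0.862
outer loop
vertex -2.357 0.514 -1.066
vertex -2.572 -0.243 -1.452
vertex -1.593 0.004 -1.486
endloop
endfacet
facet normal -0.151 0.484 -0.862
outer loop
vertex -2.826 0.57 -2.901
vertex -1.847 0.816 -2.934
vertex -2.304 -0.001 -3.313
endloop
endfacet
facet normal -0.789 -0.584 -0.190
outer loop
vertex -2.826 0.57 -2.901
vertex -2.304 -0.001 -3.313
vertex -2.572 -0.243 -1.452
endloop
endfacet
facet normal -0.789 -0.584 -0.190
outer loop
vertex -2.572 -0.243 -1.452
vertex -2.304 -0.001 -3.313
vertex -2.05 -0.814 -1.864
endloop
endfacet
facet normal 0.152 -0.483 0.862
outer loop
vertex -2.572 -0.243 -1.452
vertex -2.05 -0.814 -1.864
vertex -1.593 0.004 -1.486
endloop
endfacet
facet normal -0.151 0.484 -0.862
outer loop
vertex -2.304 -0.001 -3.313
vertex -1.847 0.816 -2.934
vertex -1.438 0.043 -3.44
endloop
endfacet
facet normal -0.027 -0.874 -0.486
outer loop
vertex -2.304 -0.001 -3.313
vertex -1.438 0.043 -3.44
vertex -2.05 -0.814 -1.864
endloop
endfacet
facet normal -0.026 -0.874 -0.485
outer loop
vertex -2.05 -0.814 -1.864
vertex -1.438 0.043 -3.44
vertex -1.184 -0.769 -1.991
endloop
endfacet
facet normal 0.152 -0.483 0.862
outer loop
vertex -2.05 -0.814 -1.864
vertex -1.184 -0.769 -1.991
vertex -1.593 0.004 -1.486
endloop
endfacet
facet normal -0.152 0.484 -0.862
outer loop
vertex -1.438 0.043 -3.44
vertex -1.847 0.816 -2.934
vertex -0.88 0.67 -3.186
endloop
endfacet
facet normal 0.757 -0.505 -0.416
outer loop
vertex -1.438 0.043 -3.44
vertex -0.88 0.67 -3.186
vertex -1.184 -0.769 -1.991
endloop
endfacet
facet normal 0.756 -0.505 -0.416
outer loop
vertex -1.184 -0.769 -1.991
vertex -0.88 0.67 -3.186
vertex -0.626 -0.142 -1.738
endloop
endfacet
facet normal 0.152 -0.483 0.862
outer loop
vertex -1.184 -0.769 -1.991
vertex -0.626 -0.142 -1.738
vertex -1.593 0.004 -1.486
endloop
endfacet

endsolid


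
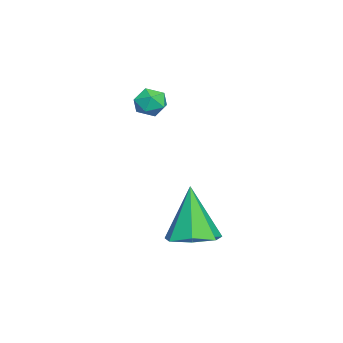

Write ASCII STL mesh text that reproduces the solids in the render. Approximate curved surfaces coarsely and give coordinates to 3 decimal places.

solid 
facet normal -0.697 -0.431 0.572
outer loop
vertex -2.714 -3.324 0.631
vertex -2.455 -3.919 0.498
vertex -2.24 -3.573 1.021
endloop
endfacet
facet normal -0.545 0.226 0.807
outer loop
vertex -2.714 -3.324 0.631
vertex -2.24 -3.573 1.021
vertex -2.226 -2.933 0.851
endloop
endfacet
facet normal -0.674 0.686 0.276
outer loop
vertex -2.714 -3.324 0.631
vertex -2.226 -2.933 0.851
vertex -2.432 -2.883 0.223
endloop
endfacet
facet normal -0.905 0.313 -0.287
outer loop
vertex -2.714 -3.324 0.631
vertex -2.432 -2.883 0.223
vertex -2.574 -3.493 0.005
endloop
endfacet
facet normal -0.920 -0.377 -0.104
outer loop
vertex -2.714 -3.324 0.631
vertex -2.574 -3.493 0.005
vertex -2.455 -3.919 0.498
endloop
endfacet
facet normal 0.152 0.251 0.956
outer loop
vertex -2.226 -2.933 0.851
vertex -2.24 -3.573 1.021
vertex -1.666 -3.287 0.855
endloop
endfacet
facet normal -0.096 -0.811 0.576
outer loop
vertex -2.24 -3.573 1.021
vertex -2.455 -3.919 0.498
vertex -1.808 -3.897 0.637
endloop
endfacet
facet normal -0.455 -0.725 -0.517
outer loop
vertex -2.455 -3.919 0.498
vertex -2.574 -3.493 0.005
vertex -2.014 -3.847 0.009
endloop
endfacet
facet normal -0.430 0.391 -0.814
outer loop
vertex -2.574 -3.493 0.005
vertex -2.432 -2.883 0.223
vertex -2.0 -3.207 -0.161
endloop
endfacet
facet normal -0.055 0.994 0.097
outer loop
vertex -2.432 -2.883 0.223
vertex -2.226 -2.933 0.851
vertex -1.785 -2.861 0.362
endloop
endfacet
facet normal 0.905 -0.313 0.287
outer loop
vertex -1.526 -3.456 0.229
vertex -1.666 -3.287 0.855
vertex -1.808 -3.897 0.637
endloop
endfacet
facet normal 0.674 -0.686 -0.276
outer loop
vertex -1.526 -3.456 0.229
vertex -1.808 -3.897 0.637
vertex -2.014 -3.847 0.009
endloop
endfacet
facet normal 0.545 -0.226 -0.807
outer loop
vertex -1.526 -3.456 0.229
vertex -2.014 -3.847 0.009
vertex -2.0 -3.207 -0.161
endloop
endfacet
facet normal 0.697 0.431 -0.572
outer loop
vertex -1.526 -3.456 0.229
vertex -2.0 -3.207 -0.161
vertex -1.785 -2.861 0.362
endloop
endfacet
facet normal 0.920 0.377 0.104
outer loop
vertex -1.526 -3.456 0.229
vertex -1.785 -2.861 0.362
vertex -1.666 -3.287 0.855
endloop
endfacet
facet normal 0.430 -0.391 0.814
outer loop
vertex -1.808 -3.897 0.637
vertex -1.666 -3.287 0.855
vertex -2.24 -3.573 1.021
endloop
endfacet
facet normal 0.055 -0.994 -0.097
outer loop
vertex -2.014 -3.847 0.009
vertex -1.808 -3.897 0.637
vertex -2.455 -3.919 0.498
endloop
endfacet
facet normal -0.152 -0.251 -0.956
outer loop
vertex -2.0 -3.207 -0.161
vertex -2.014 -3.847 0.009
vertex -2.574 -3.493 0.005
endloop
endfacet
facet normal 0.096 0.811 -0.576
outer loop
vertex -1.785 -2.861 0.362
vertex -2.0 -3.207 -0.161
vertex -2.432 -2.883 0.223
endloop
endfacet
facet normal 0.455 0.725 0.517
outer loop
vertex -1.666 -3.287 0.855
vertex -1.785 -2.861 0.362
vertex -2.226 -2.933 0.851
endloop
endfacet
facet normal 0.267 0.087 -0.960
outer loop
vertex 1.978 -2.088 -4.074
vertex 1.318 -1.416 -4.197
vertex 2.225 -1.313 -3.935
endloop
endfacet
facet normal 0.754 -0.341 0.562
outer loop
vertex 1.978 -2.088 -4.074
vertex 2.225 -1.313 -3.935
vertex 0.742 -1.604 -2.123
endloop
endfacet
facet normal 0.267 0.087 -0.960
outer loop
vertex 2.225 -1.313 -3.935
vertex 1.318 -1.416 -4.197
vertex 1.789 -0.616 -3.993
endloop
endfacet
facet normal 0.651 0.457 0.606
outer loop
vertex 2.225 -1.313 -3.935
vertex 1.789 -0.616 -3.993
vertex 0.742 -1.604 -2.123
endloop
endfacet
facet normal 0.267 0.088 -0.960
outer loop
vertex 1.789 -0.616 -3.993
vertex 1.318 -1.416 -4.197
vertex 0.998 -0.521 -4.204
endloop
endfacet
facet normal -0.016 0.888 0.460
outer loop
vertex 1.789 -0.616 -3.993
vertex 0.998 -0.521 -4.204
vertex 0.742 -1.604 -2.123
endloop
endfacet
facet normal 0.266 0.088 -0.960
outer loop
vertex 0.998 -0.521 -4.204
vertex 1.318 -1.416 -4.197
vertex 0.448 -1.1 -4.409
endloop
endfacet
facet normal -0.745 0.625 0.234
outer loop
vertex 0.998 -0.521 -4.204
vertex 0.448 -1.1 -4.409
vertex 0.742 -1.604 -2.123
endloop
endfacet
facet normal 0.266 0.088 -0.960
outer loop
vertex 0.448 -1.1 -4.409
vertex 1.318 -1.416 -4.197
vertex 0.553 -1.916 -4.455
endloop
endfacet
facet normal -0.986 -0.132 0.098
outer loop
vertex 0.448 -1.1 -4.409
vertex 0.553 -1.916 -4.455
vertex 0.742 -1.604 -2.123
endloop
endfacet
facet normal 0.267 0.087 -0.960
outer loop
vertex 0.553 -1.916 -4.455
vertex 1.318 -1.416 -4.197
vertex 1.234 -2.356 -4.306
endloop
endfacet
facet normal -0.560 -0.814 0.154
outer loop
vertex 0.553 -1.916 -4.455
vertex 1.234 -2.356 -4.306
vertex 0.742 -1.604 -2.123
endloop
endfacet
facet normal 0.268 0.087 -0.960
outer loop
vertex 1.234 -2.356 -4.306
vertex 1.318 -1.416 -4.197
vertex 1.978 -2.088 -4.074
endloop
endfacet
facet normal 0.214 -0.908 0.361
outer loop
vertex 1.234 -2.356 -4.306
vertex 1.978 -2.088 -4.074
vertex 0.742 -1.604 -2.123
endloop
endfacet

endsolid


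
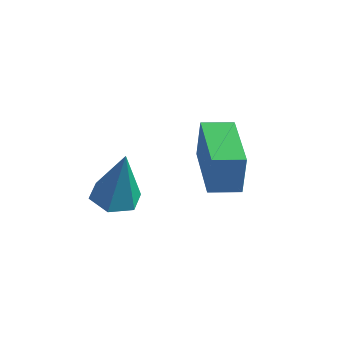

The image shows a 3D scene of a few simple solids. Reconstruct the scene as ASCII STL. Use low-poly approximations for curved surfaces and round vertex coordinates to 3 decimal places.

solid 
facet normal -0.776 -0.623 0.096
outer loop
vertex 1.667 -0.42 -1.188
vertex 0.463 1.048 -1.401
vertex 1.661 -0.59 -2.336
endloop
endfacet
facet normal 0.630 -0.769 0.111
outer loop
vertex 2.337 -0.048 -2.419
vertex 1.667 -0.42 -1.188
vertex 1.661 -0.59 -2.336
endloop
endfacet
facet normal -0.777 -0.623 0.096
outer loop
vertex 1.661 -0.59 -2.336
vertex 0.463 1.048 -1.401
vertex 0.458 0.878 -2.548
endloop
endfacet
facet normal -0.004 -0.146 -0.989
outer loop
vertex 0.458 0.878 -2.548
vertex 2.337 -0.048 -2.419
vertex 1.661 -0.59 -2.336
endloop
endfacet
facet normal 0.004 0.147 0.989
outer loop
vertex 1.667 -0.42 -1.188
vertex 1.139 1.59 -1.484
vertex 0.463 1.048 -1.401
endloop
endfacet
facet normal 0.631 -0.768 0.111
outer loop
vertex 2.342 0.122 -1.272
vertex 1.667 -0.42 -1.188
vertex 2.337 -0.048 -2.419
endloop
endfacet
facet normal 0.005 0.147 0.989
outer loop
vertex 2.342 0.122 -1.272
vertex 1.139 1.59 -1.484
vertex 1.667 -0.42 -1.188
endloop
endfacet
facet normal -0.630 0.769 -0.111
outer loop
vertex 0.463 1.048 -1.401
vertex 1.139 1.59 -1.484
vertex 0.458 0.878 -2.548
endloop
endfacet
facet normal -0.005 -0.147 -0.989
outer loop
vertex 1.133 1.42 -2.632
vertex 2.337 -0.048 -2.419
vertex 0.458 0.878 -2.548
endloop
endfacet
facet normal -0.631 0.768 -0.110
outer loop
vertex 0.458 0.878 -2.548
vertex 1.139 1.59 -1.484
vertex 1.133 1.42 -2.632
endloop
endfacet
facet normal 0.776 0.623 -0.096
outer loop
vertex 1.133 1.42 -2.632
vertex 2.342 0.122 -1.272
vertex 2.337 -0.048 -2.419
endloop
endfacet
facet normal 0.777 0.623 -0.096
outer loop
vertex 1.139 1.59 -1.484
vertex 2.342 0.122 -1.272
vertex 1.133 1.42 -2.632
endloop
endfacet
facet normal -0.164 -0.062 -0.985
outer loop
vertex -0.752 0.129 -4.234
vertex -1.204 -0.394 -4.126
vertex -1.43 0.269 -4.13
endloop
endfacet
facet normal 0.231 0.945 0.234
outer loop
vertex -0.752 0.129 -4.234
vertex -1.43 0.269 -4.13
vertex -0.916 -0.286 -2.394
endloop
endfacet
facet normal -0.164 -0.062 -0.985
outer loop
vertex -1.43 0.269 -4.13
vertex -1.204 -0.394 -4.126
vertex -1.882 -0.254 -4.022
endloop
endfacet
facet normal -0.651 0.645 0.399
outer loop
vertex -1.43 0.269 -4.13
vertex -1.882 -0.254 -4.022
vertex -0.916 -0.286 -2.394
endloop
endfacet
facet normal -0.164 -0.062 -0.985
outer loop
vertex -1.882 -0.254 -4.022
vertex -1.204 -0.394 -4.126
vertex -1.657 -0.917 -4.018
endloop
endfacet
facet normal -0.828 -0.278 0.486
outer loop
vertex -1.882 -0.254 -4.022
vertex -1.657 -0.917 -4.018
vertex -0.916 -0.286 -2.394
endloop
endfacet
facet normal -0.165 -0.060 -0.984
outer loop
vertex -1.657 -0.917 -4.018
vertex -1.204 -0.394 -4.126
vertex -0.979 -1.057 -4.123
endloop
endfacet
facet normal -0.124 -0.905 0.408
outer loop
vertex -1.657 -0.917 -4.018
vertex -0.979 -1.057 -4.123
vertex -0.916 -0.286 -2.394
endloop
endfacet
facet normal -0.165 -0.061 -0.984
outer loop
vertex -0.979 -1.057 -4.123
vertex -1.204 -0.394 -4.126
vertex -0.527 -0.534 -4.231
endloop
endfacet
facet normal 0.758 -0.605 0.242
outer loop
vertex -0.979 -1.057 -4.123
vertex -0.527 -0.534 -4.231
vertex -0.916 -0.286 -2.394
endloop
endfacet
facet normal -0.165 -0.061 -0.984
outer loop
vertex -0.527 -0.534 -4.231
vertex -1.204 -0.394 -4.126
vertex -0.752 0.129 -4.234
endloop
endfacet
facet normal 0.935 0.318 0.155
outer loop
vertex -0.527 -0.534 -4.231
vertex -0.752 0.129 -4.234
vertex -0.916 -0.286 -2.394
endloop
endfacet

endsolid


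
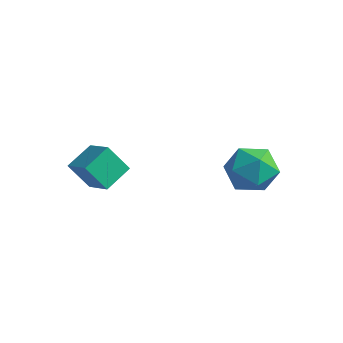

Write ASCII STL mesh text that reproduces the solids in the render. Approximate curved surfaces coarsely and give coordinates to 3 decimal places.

solid 
facet normal -0.559 -0.231 0.796
outer loop
vertex -3.097 -1.499 -1.907
vertex -4.214 -1.106 -2.577
vertex -3.244 -2.679 -2.352
endloop
endfacet
facet normal 0.821 -0.288 0.493
outer loop
vertex -2.506 -2.374 -3.403
vertex -3.097 -1.499 -1.907
vertex -3.244 -2.679 -2.352
endloop
endfacet
facet normal -0.559 -0.231 0.797
outer loop
vertex -3.244 -2.679 -2.352
vertex -4.214 -1.106 -2.577
vertex -4.361 -2.287 -3.022
endloop
endfacet
facet normal -0.116 -0.929 -0.351
outer loop
vertex -4.361 -2.287 -3.022
vertex -2.506 -2.374 -3.403
vertex -3.244 -2.679 -2.352
endloop
endfacet
facet normal 0.116 0.929 0.351
outer loop
vertex -3.097 -1.499 -1.907
vertex -3.476 -0.801 -3.628
vertex -4.214 -1.106 -2.577
endloop
endfacet
facet normal 0.821 -0.288 0.493
outer loop
vertex -2.359 -1.193 -2.958
vertex -3.097 -1.499 -1.907
vertex -2.506 -2.374 -3.403
endloop
endfacet
facet normal 0.115 0.929 0.351
outer loop
vertex -2.359 -1.193 -2.958
vertex -3.476 -0.801 -3.628
vertex -3.097 -1.499 -1.907
endloop
endfacet
facet normal -0.821 0.288 -0.493
outer loop
vertex -4.214 -1.106 -2.577
vertex -3.476 -0.801 -3.628
vertex -4.361 -2.287 -3.022
endloop
endfacet
facet normal -0.116 -0.929 -0.352
outer loop
vertex -3.623 -1.981 -4.073
vertex -2.506 -2.374 -3.403
vertex -4.361 -2.287 -3.022
endloop
endfacet
facet normal -0.821 0.288 -0.493
outer loop
vertex -4.361 -2.287 -3.022
vertex -3.476 -0.801 -3.628
vertex -3.623 -1.981 -4.073
endloop
endfacet
facet normal 0.559 0.231 -0.797
outer loop
vertex -3.623 -1.981 -4.073
vertex -2.359 -1.193 -2.958
vertex -2.506 -2.374 -3.403
endloop
endfacet
facet normal 0.559 0.231 -0.797
outer loop
vertex -3.476 -0.801 -3.628
vertex -2.359 -1.193 -2.958
vertex -3.623 -1.981 -4.073
endloop
endfacet
facet normal 0.024 0.248 0.968
outer loop
vertex 0.922 2.97 -3.131
vertex 0.142 2.176 -2.908
vertex 1.246 1.914 -2.868
endloop
endfacet
facet normal 0.656 0.366 0.660
outer loop
vertex 0.922 2.97 -3.131
vertex 1.246 1.914 -2.868
vertex 1.771 2.477 -3.702
endloop
endfacet
facet normal 0.558 0.821 0.121
outer loop
vertex 0.922 2.97 -3.131
vertex 1.771 2.477 -3.702
vertex 0.992 3.088 -4.258
endloop
endfacet
facet normal -0.137 0.986 0.095
outer loop
vertex 0.922 2.97 -3.131
vertex 0.992 3.088 -4.258
vertex -0.015 2.901 -3.768
endloop
endfacet
facet normal -0.467 0.632 0.618
outer loop
vertex 0.922 2.97 -3.131
vertex -0.015 2.901 -3.768
vertex 0.142 2.176 -2.908
endloop
endfacet
facet normal 0.887 -0.253 0.388
outer loop
vertex 1.771 2.477 -3.702
vertex 1.246 1.914 -2.868
vertex 1.515 1.379 -3.832
endloop
endfacet
facet normal -0.137 -0.442 0.887
outer loop
vertex 1.246 1.914 -2.868
vertex 0.142 2.176 -2.908
vertex 0.508 1.192 -3.342
endloop
endfacet
facet normal -0.930 0.179 0.321
outer loop
vertex 0.142 2.176 -2.908
vertex -0.015 2.901 -3.768
vertex -0.271 1.803 -3.898
endloop
endfacet
facet normal -0.396 0.751 -0.528
outer loop
vertex -0.015 2.901 -3.768
vertex 0.992 3.088 -4.258
vertex 0.254 2.366 -4.732
endloop
endfacet
facet normal 0.727 0.485 -0.486
outer loop
vertex 0.992 3.088 -4.258
vertex 1.771 2.477 -3.702
vertex 1.358 2.104 -4.692
endloop
endfacet
facet normal 0.137 -0.986 -0.095
outer loop
vertex 0.578 1.31 -4.469
vertex 1.515 1.379 -3.832
vertex 0.508 1.192 -3.342
endloop
endfacet
facet normal -0.558 -0.821 -0.121
outer loop
vertex 0.578 1.31 -4.469
vertex 0.508 1.192 -3.342
vertex -0.271 1.803 -3.898
endloop
endfacet
facet normal -0.656 -0.366 -0.660
outer loop
vertex 0.578 1.31 -4.469
vertex -0.271 1.803 -3.898
vertex 0.254 2.366 -4.732
endloop
endfacet
facet normal -0.024 -0.248 -0.968
outer loop
vertex 0.578 1.31 -4.469
vertex 0.254 2.366 -4.732
vertex 1.358 2.104 -4.692
endloop
endfacet
facet normal 0.467 -0.632 -0.618
outer loop
vertex 0.578 1.31 -4.469
vertex 1.358 2.104 -4.692
vertex 1.515 1.379 -3.832
endloop
endfacet
facet normal 0.396 -0.751 0.528
outer loop
vertex 0.508 1.192 -3.342
vertex 1.515 1.379 -3.832
vertex 1.246 1.914 -2.868
endloop
endfacet
facet normal -0.727 -0.485 0.486
outer loop
vertex -0.271 1.803 -3.898
vertex 0.508 1.192 -3.342
vertex 0.142 2.176 -2.908
endloop
endfacet
facet normal -0.887 0.253 -0.388
outer loop
vertex 0.254 2.366 -4.732
vertex -0.271 1.803 -3.898
vertex -0.015 2.901 -3.768
endloop
endfacet
facet normal 0.137 0.442 -0.887
outer loop
vertex 1.358 2.104 -4.692
vertex 0.254 2.366 -4.732
vertex 0.992 3.088 -4.258
endloop
endfacet
facet normal 0.930 -0.179 -0.321
outer loop
vertex 1.515 1.379 -3.832
vertex 1.358 2.104 -4.692
vertex 1.771 2.477 -3.702
endloop
endfacet

endsolid


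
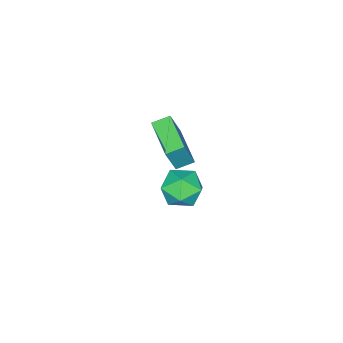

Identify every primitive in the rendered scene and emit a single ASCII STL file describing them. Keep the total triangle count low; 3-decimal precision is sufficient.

solid 
facet normal -0.719 0.612 0.328
outer loop
vertex 1.931 0.344 4.032
vertex 3.043 1.859 3.642
vertex 1.264 0.419 2.427
endloop
endfacet
facet normal -0.578 -0.790 0.203
outer loop
vertex 1.897 -0.119 2.138
vertex 1.931 0.344 4.032
vertex 1.264 0.419 2.427
endloop
endfacet
facet normal -0.719 0.612 0.328
outer loop
vertex 1.264 0.419 2.427
vertex 3.043 1.859 3.642
vertex 2.376 1.935 2.036
endloop
endfacet
facet normal -0.384 0.044 -0.922
outer loop
vertex 2.376 1.935 2.036
vertex 1.897 -0.119 2.138
vertex 1.264 0.419 2.427
endloop
endfacet
facet normal 0.384 -0.044 0.922
outer loop
vertex 1.931 0.344 4.032
vertex 3.676 1.321 3.353
vertex 3.043 1.859 3.642
endloop
endfacet
facet normal -0.579 -0.789 0.203
outer loop
vertex 2.564 -0.195 3.744
vertex 1.931 0.344 4.032
vertex 1.897 -0.119 2.138
endloop
endfacet
facet normal 0.383 -0.043 0.923
outer loop
vertex 2.564 -0.195 3.744
vertex 3.676 1.321 3.353
vertex 1.931 0.344 4.032
endloop
endfacet
facet normal 0.579 0.790 -0.203
outer loop
vertex 3.043 1.859 3.642
vertex 3.676 1.321 3.353
vertex 2.376 1.935 2.036
endloop
endfacet
facet normal -0.383 0.043 -0.923
outer loop
vertex 3.009 1.396 1.748
vertex 1.897 -0.119 2.138
vertex 2.376 1.935 2.036
endloop
endfacet
facet normal 0.579 0.789 -0.204
outer loop
vertex 2.376 1.935 2.036
vertex 3.676 1.321 3.353
vertex 3.009 1.396 1.748
endloop
endfacet
facet normal 0.719 -0.612 -0.328
outer loop
vertex 3.009 1.396 1.748
vertex 2.564 -0.195 3.744
vertex 1.897 -0.119 2.138
endloop
endfacet
facet normal 0.720 -0.612 -0.328
outer loop
vertex 3.676 1.321 3.353
vertex 2.564 -0.195 3.744
vertex 3.009 1.396 1.748
endloop
endfacet
facet normal -0.996 0.072 0.061
outer loop
vertex 0.083 0.804 -2.621
vertex 0.016 -0.299 -2.412
vertex 0.121 0.429 -1.561
endloop
endfacet
facet normal -0.683 0.681 0.265
outer loop
vertex 0.083 0.804 -2.621
vertex 0.121 0.429 -1.561
vertex 0.813 1.252 -1.891
endloop
endfacet
facet normal -0.285 0.917 -0.278
outer loop
vertex 0.083 0.804 -2.621
vertex 0.813 1.252 -1.891
vertex 1.136 1.033 -2.946
endloop
endfacet
facet normal -0.352 0.456 -0.818
outer loop
vertex 0.083 0.804 -2.621
vertex 1.136 1.033 -2.946
vertex 0.643 0.074 -3.269
endloop
endfacet
facet normal -0.791 -0.067 -0.608
outer loop
vertex 0.083 0.804 -2.621
vertex 0.643 0.074 -3.269
vertex 0.016 -0.299 -2.412
endloop
endfacet
facet normal -0.247 0.532 0.810
outer loop
vertex 0.813 1.252 -1.891
vertex 0.121 0.429 -1.561
vertex 1.197 0.426 -1.231
endloop
endfacet
facet normal -0.752 -0.452 0.480
outer loop
vertex 0.121 0.429 -1.561
vertex 0.016 -0.299 -2.412
vertex 0.704 -0.533 -1.554
endloop
endfacet
facet normal -0.421 -0.678 -0.603
outer loop
vertex 0.016 -0.299 -2.412
vertex 0.643 0.074 -3.269
vertex 1.027 -0.752 -2.609
endloop
endfacet
facet normal 0.289 0.169 -0.942
outer loop
vertex 0.643 0.074 -3.269
vertex 1.136 1.033 -2.946
vertex 1.719 0.071 -2.939
endloop
endfacet
facet normal 0.397 0.915 -0.069
outer loop
vertex 1.136 1.033 -2.946
vertex 0.813 1.252 -1.891
vertex 1.824 0.799 -2.088
endloop
endfacet
facet normal 0.352 -0.456 0.818
outer loop
vertex 1.757 -0.304 -1.879
vertex 1.197 0.426 -1.231
vertex 0.704 -0.533 -1.554
endloop
endfacet
facet normal 0.285 -0.917 0.278
outer loop
vertex 1.757 -0.304 -1.879
vertex 0.704 -0.533 -1.554
vertex 1.027 -0.752 -2.609
endloop
endfacet
facet normal 0.683 -0.681 -0.265
outer loop
vertex 1.757 -0.304 -1.879
vertex 1.027 -0.752 -2.609
vertex 1.719 0.071 -2.939
endloop
endfacet
facet normal 0.996 -0.072 -0.061
outer loop
vertex 1.757 -0.304 -1.879
vertex 1.719 0.071 -2.939
vertex 1.824 0.799 -2.088
endloop
endfacet
facet normal 0.791 0.067 0.608
outer loop
vertex 1.757 -0.304 -1.879
vertex 1.824 0.799 -2.088
vertex 1.197 0.426 -1.231
endloop
endfacet
facet normal -0.289 -0.169 0.942
outer loop
vertex 0.704 -0.533 -1.554
vertex 1.197 0.426 -1.231
vertex 0.121 0.429 -1.561
endloop
endfacet
facet normal -0.397 -0.915 0.069
outer loop
vertex 1.027 -0.752 -2.609
vertex 0.704 -0.533 -1.554
vertex 0.016 -0.299 -2.412
endloop
endfacet
facet normal 0.247 -0.532 -0.810
outer loop
vertex 1.719 0.071 -2.939
vertex 1.027 -0.752 -2.609
vertex 0.643 0.074 -3.269
endloop
endfacet
facet normal 0.752 0.452 -0.480
outer loop
vertex 1.824 0.799 -2.088
vertex 1.719 0.071 -2.939
vertex 1.136 1.033 -2.946
endloop
endfacet
facet normal 0.421 0.678 0.603
outer loop
vertex 1.197 0.426 -1.231
vertex 1.824 0.799 -2.088
vertex 0.813 1.252 -1.891
endloop
endfacet

endsolid


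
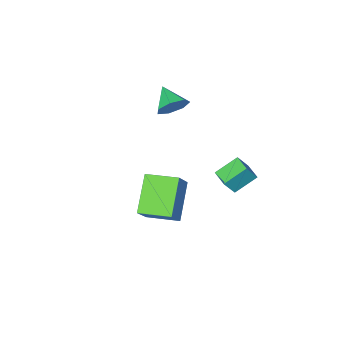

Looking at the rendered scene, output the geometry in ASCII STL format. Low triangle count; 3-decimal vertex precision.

solid 
facet normal -0.556 0.053 -0.830
outer loop
vertex -2.025 1.138 -0.248
vertex -1.874 2.004 -0.294
vertex -1.025 0.927 -0.931
endloop
endfacet
facet normal -0.172 -0.984 0.053
outer loop
vertex -0.486 0.876 -0.126
vertex -2.025 1.138 -0.248
vertex -1.025 0.927 -0.931
endloop
endfacet
facet normal -0.555 0.053 -0.830
outer loop
vertex -1.025 0.927 -0.931
vertex -1.874 2.004 -0.294
vertex -0.873 1.792 -0.977
endloop
endfacet
facet normal 0.813 -0.172 -0.556
outer loop
vertex -0.873 1.792 -0.977
vertex -0.486 0.876 -0.126
vertex -1.025 0.927 -0.931
endloop
endfacet
facet normal -0.814 0.171 0.556
outer loop
vertex -2.025 1.138 -0.248
vertex -1.335 1.953 0.511
vertex -1.874 2.004 -0.294
endloop
endfacet
facet normal -0.172 -0.984 0.054
outer loop
vertex -1.487 1.088 0.557
vertex -2.025 1.138 -0.248
vertex -0.486 0.876 -0.126
endloop
endfacet
facet normal -0.814 0.173 0.555
outer loop
vertex -1.487 1.088 0.557
vertex -1.335 1.953 0.511
vertex -2.025 1.138 -0.248
endloop
endfacet
facet normal 0.172 0.984 -0.053
outer loop
vertex -1.874 2.004 -0.294
vertex -1.335 1.953 0.511
vertex -0.873 1.792 -0.977
endloop
endfacet
facet normal 0.814 -0.171 -0.555
outer loop
vertex -0.335 1.742 -0.172
vertex -0.486 0.876 -0.126
vertex -0.873 1.792 -0.977
endloop
endfacet
facet normal 0.171 0.984 -0.053
outer loop
vertex -0.873 1.792 -0.977
vertex -1.335 1.953 0.511
vertex -0.335 1.742 -0.172
endloop
endfacet
facet normal 0.555 -0.053 0.830
outer loop
vertex -0.335 1.742 -0.172
vertex -1.487 1.088 0.557
vertex -0.486 0.876 -0.126
endloop
endfacet
facet normal 0.555 -0.053 0.830
outer loop
vertex -1.335 1.953 0.511
vertex -1.487 1.088 0.557
vertex -0.335 1.742 -0.172
endloop
endfacet
facet normal -0.643 0.761 0.079
outer loop
vertex 2.172 2.726 1.98
vertex 2.94 3.262 3.073
vertex 3.193 3.713 0.778
endloop
endfacet
facet normal -0.534 -0.372 -0.759
outer loop
vertex 4.1 2.638 0.667
vertex 2.172 2.726 1.98
vertex 3.193 3.713 0.778
endloop
endfacet
facet normal -0.643 0.762 0.079
outer loop
vertex 3.193 3.713 0.778
vertex 2.94 3.262 3.073
vertex 3.962 4.248 1.872
endloop
endfacet
facet normal 0.550 0.530 -0.646
outer loop
vertex 3.962 4.248 1.872
vertex 4.1 2.638 0.667
vertex 3.193 3.713 0.778
endloop
endfacet
facet normal -0.549 -0.530 0.646
outer loop
vertex 2.172 2.726 1.98
vertex 3.847 2.187 2.962
vertex 2.94 3.262 3.073
endloop
endfacet
facet normal -0.534 -0.371 -0.759
outer loop
vertex 3.078 1.652 1.868
vertex 2.172 2.726 1.98
vertex 4.1 2.638 0.667
endloop
endfacet
facet normal -0.549 -0.531 0.646
outer loop
vertex 3.078 1.652 1.868
vertex 3.847 2.187 2.962
vertex 2.172 2.726 1.98
endloop
endfacet
facet normal 0.534 0.372 0.759
outer loop
vertex 2.94 3.262 3.073
vertex 3.847 2.187 2.962
vertex 3.962 4.248 1.872
endloop
endfacet
facet normal 0.549 0.530 -0.646
outer loop
vertex 4.868 3.174 1.76
vertex 4.1 2.638 0.667
vertex 3.962 4.248 1.872
endloop
endfacet
facet normal 0.534 0.372 0.759
outer loop
vertex 3.962 4.248 1.872
vertex 3.847 2.187 2.962
vertex 4.868 3.174 1.76
endloop
endfacet
facet normal 0.643 -0.762 -0.078
outer loop
vertex 4.868 3.174 1.76
vertex 3.078 1.652 1.868
vertex 4.1 2.638 0.667
endloop
endfacet
facet normal 0.643 -0.762 -0.079
outer loop
vertex 3.847 2.187 2.962
vertex 3.078 1.652 1.868
vertex 4.868 3.174 1.76
endloop
endfacet
facet normal 0.129 0.868 -0.480
outer loop
vertex 0.302 -1.315 3.288
vertex -0.052 -1.605 2.669
vertex -0.36 -1.229 3.266
endloop
endfacet
facet normal -0.035 -0.014 0.999
outer loop
vertex 0.302 -1.315 3.288
vertex -0.36 -1.229 3.266
vertex -0.208 -2.655 3.251
endloop
endfacet
facet normal 0.128 0.868 -0.480
outer loop
vertex -0.36 -1.229 3.266
vertex -0.052 -1.605 2.669
vertex -0.791 -1.426 2.795
endloop
endfacet
facet normal -0.717 -0.084 0.692
outer loop
vertex -0.36 -1.229 3.266
vertex -0.791 -1.426 2.795
vertex -0.208 -2.655 3.251
endloop
endfacet
facet normal 0.128 0.868 -0.480
outer loop
vertex -0.791 -1.426 2.795
vertex -0.052 -1.605 2.669
vertex -0.665 -1.758 2.229
endloop
endfacet
facet normal -0.909 -0.416 0.042
outer loop
vertex -0.791 -1.426 2.795
vertex -0.665 -1.758 2.229
vertex -0.208 -2.655 3.251
endloop
endfacet
facet normal 0.129 0.867 -0.481
outer loop
vertex -0.665 -1.758 2.229
vertex -0.052 -1.605 2.669
vertex -0.078 -1.975 1.995
endloop
endfacet
facet normal -0.463 -0.758 -0.459
outer loop
vertex -0.665 -1.758 2.229
vertex -0.078 -1.975 1.995
vertex -0.208 -2.655 3.251
endloop
endfacet
facet normal 0.129 0.867 -0.481
outer loop
vertex -0.078 -1.975 1.995
vertex -0.052 -1.605 2.669
vertex 0.529 -1.913 2.269
endloop
endfacet
facet normal 0.283 -0.855 -0.434
outer loop
vertex -0.078 -1.975 1.995
vertex 0.529 -1.913 2.269
vertex -0.208 -2.655 3.251
endloop
endfacet
facet normal 0.128 0.867 -0.481
outer loop
vertex 0.529 -1.913 2.269
vertex -0.052 -1.605 2.669
vertex 0.698 -1.619 2.844
endloop
endfacet
facet normal 0.768 -0.633 0.098
outer loop
vertex 0.529 -1.913 2.269
vertex 0.698 -1.619 2.844
vertex -0.208 -2.655 3.251
endloop
endfacet
facet normal 0.128 0.868 -0.480
outer loop
vertex 0.698 -1.619 2.844
vertex -0.052 -1.605 2.669
vertex 0.302 -1.315 3.288
endloop
endfacet
facet normal 0.626 -0.259 0.736
outer loop
vertex 0.698 -1.619 2.844
vertex 0.302 -1.315 3.288
vertex -0.208 -2.655 3.251
endloop
endfacet

endsolid


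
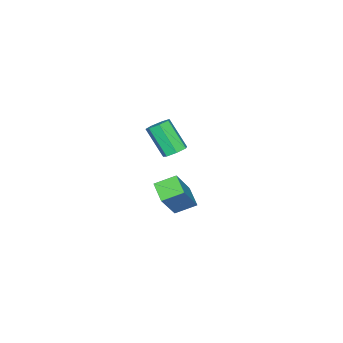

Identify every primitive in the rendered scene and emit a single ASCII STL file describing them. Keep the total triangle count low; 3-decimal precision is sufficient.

solid 
facet normal -0.541 -0.707 0.456
outer loop
vertex -1.278 0.299 -2.964
vertex -1.873 1.026 -2.542
vertex -2.433 0.22 -4.458
endloop
endfacet
facet normal 0.578 -0.706 -0.410
outer loop
vertex -1.887 0.934 -4.918
vertex -1.278 0.299 -2.964
vertex -2.433 0.22 -4.458
endloop
endfacet
facet normal -0.541 -0.707 0.456
outer loop
vertex -2.433 0.22 -4.458
vertex -1.873 1.026 -2.542
vertex -3.028 0.947 -4.036
endloop
endfacet
facet normal -0.611 -0.042 -0.790
outer loop
vertex -3.028 0.947 -4.036
vertex -1.887 0.934 -4.918
vertex -2.433 0.22 -4.458
endloop
endfacet
facet normal 0.611 0.042 0.790
outer loop
vertex -1.278 0.299 -2.964
vertex -1.327 1.74 -3.002
vertex -1.873 1.026 -2.542
endloop
endfacet
facet normal 0.578 -0.706 -0.410
outer loop
vertex -0.732 1.013 -3.424
vertex -1.278 0.299 -2.964
vertex -1.887 0.934 -4.918
endloop
endfacet
facet normal 0.611 0.042 0.790
outer loop
vertex -0.732 1.013 -3.424
vertex -1.327 1.74 -3.002
vertex -1.278 0.299 -2.964
endloop
endfacet
facet normal -0.578 0.706 0.410
outer loop
vertex -1.873 1.026 -2.542
vertex -1.327 1.74 -3.002
vertex -3.028 0.947 -4.036
endloop
endfacet
facet normal -0.611 -0.042 -0.790
outer loop
vertex -2.482 1.661 -4.496
vertex -1.887 0.934 -4.918
vertex -3.028 0.947 -4.036
endloop
endfacet
facet normal -0.578 0.706 0.410
outer loop
vertex -3.028 0.947 -4.036
vertex -1.327 1.74 -3.002
vertex -2.482 1.661 -4.496
endloop
endfacet
facet normal 0.541 0.707 -0.456
outer loop
vertex -2.482 1.661 -4.496
vertex -0.732 1.013 -3.424
vertex -1.887 0.934 -4.918
endloop
endfacet
facet normal 0.541 0.707 -0.456
outer loop
vertex -1.327 1.74 -3.002
vertex -0.732 1.013 -3.424
vertex -2.482 1.661 -4.496
endloop
endfacet
facet normal 0.092 0.593 -0.800
outer loop
vertex 0.305 2.409 0.565
vertex -0.06 2.111 0.302
vertex -0.141 2.544 0.614
endloop
endfacet
facet normal 0.293 0.752 0.591
outer loop
vertex 0.305 2.409 0.565
vertex -0.141 2.544 0.614
vertex 0.165 1.508 1.781
endloop
endfacet
facet normal 0.291 0.752 0.591
outer loop
vertex 0.165 1.508 1.781
vertex -0.141 2.544 0.614
vertex -0.281 1.642 1.83
endloop
endfacet
facet normal -0.090 -0.593 0.800
outer loop
vertex 0.165 1.508 1.781
vertex -0.281 1.642 1.83
vertex -0.2 1.209 1.518
endloop
endfacet
facet normal 0.092 0.593 -0.800
outer loop
vertex -0.141 2.544 0.614
vertex -0.06 2.111 0.302
vertex -0.526 2.353 0.428
endloop
endfacet
facet normal -0.562 0.694 0.450
outer loop
vertex -0.141 2.544 0.614
vertex -0.526 2.353 0.428
vertex -0.281 1.642 1.83
endloop
endfacet
facet normal -0.562 0.694 0.450
outer loop
vertex -0.281 1.642 1.83
vertex -0.526 2.353 0.428
vertex -0.666 1.451 1.644
endloop
endfacet
facet normal -0.092 -0.593 0.800
outer loop
vertex -0.281 1.642 1.83
vertex -0.666 1.451 1.644
vertex -0.2 1.209 1.518
endloop
endfacet
facet normal 0.091 0.593 -0.800
outer loop
vertex -0.526 2.353 0.428
vertex -0.06 2.111 0.302
vertex -0.561 1.979 0.147
endloop
endfacet
facet normal -0.993 0.115 -0.029
outer loop
vertex -0.526 2.353 0.428
vertex -0.561 1.979 0.147
vertex -0.666 1.451 1.644
endloop
endfacet
facet normal -0.993 0.113 -0.030
outer loop
vertex -0.666 1.451 1.644
vertex -0.561 1.979 0.147
vertex -0.7 1.078 1.363
endloop
endfacet
facet normal -0.092 -0.594 0.799
outer loop
vertex -0.666 1.451 1.644
vertex -0.7 1.078 1.363
vertex -0.2 1.209 1.518
endloop
endfacet
facet normal 0.091 0.593 -0.800
outer loop
vertex -0.561 1.979 0.147
vertex -0.06 2.111 0.302
vertex -0.218 1.705 -0.017
endloop
endfacet
facet normal -0.675 -0.554 -0.487
outer loop
vertex -0.561 1.979 0.147
vertex -0.218 1.705 -0.017
vertex -0.7 1.078 1.363
endloop
endfacet
facet normal -0.676 -0.553 -0.487
outer loop
vertex -0.7 1.078 1.363
vertex -0.218 1.705 -0.017
vertex -0.357 0.803 1.199
endloop
endfacet
facet normal -0.093 -0.593 0.800
outer loop
vertex -0.7 1.078 1.363
vertex -0.357 0.803 1.199
vertex -0.2 1.209 1.518
endloop
endfacet
facet normal 0.092 0.593 -0.800
outer loop
vertex -0.218 1.705 -0.017
vertex -0.06 2.111 0.302
vertex 0.243 1.736 0.059
endloop
endfacet
facet normal 0.149 -0.802 -0.578
outer loop
vertex -0.218 1.705 -0.017
vertex 0.243 1.736 0.059
vertex -0.357 0.803 1.199
endloop
endfacet
facet normal 0.151 -0.802 -0.577
outer loop
vertex -0.357 0.803 1.199
vertex 0.243 1.736 0.059
vertex 0.104 0.835 1.275
endloop
endfacet
facet normal -0.091 -0.593 0.800
outer loop
vertex -0.357 0.803 1.199
vertex 0.104 0.835 1.275
vertex -0.2 1.209 1.518
endloop
endfacet
facet normal 0.091 0.592 -0.800
outer loop
vertex 0.243 1.736 0.059
vertex -0.06 2.111 0.302
vertex 0.476 2.05 0.318
endloop
endfacet
facet normal 0.863 -0.448 -0.233
outer loop
vertex 0.243 1.736 0.059
vertex 0.476 2.05 0.318
vertex 0.104 0.835 1.275
endloop
endfacet
facet normal 0.863 -0.448 -0.234
outer loop
vertex 0.104 0.835 1.275
vertex 0.476 2.05 0.318
vertex 0.337 1.148 1.534
endloop
endfacet
facet normal -0.091 -0.594 0.800
outer loop
vertex 0.104 0.835 1.275
vertex 0.337 1.148 1.534
vertex -0.2 1.209 1.518
endloop
endfacet
facet normal 0.091 0.594 -0.800
outer loop
vertex 0.476 2.05 0.318
vertex -0.06 2.111 0.302
vertex 0.305 2.409 0.565
endloop
endfacet
facet normal 0.926 0.244 0.287
outer loop
vertex 0.476 2.05 0.318
vertex 0.305 2.409 0.565
vertex 0.337 1.148 1.534
endloop
endfacet
facet normal 0.926 0.245 0.288
outer loop
vertex 0.337 1.148 1.534
vertex 0.305 2.409 0.565
vertex 0.165 1.508 1.781
endloop
endfacet
facet normal -0.091 -0.593 0.800
outer loop
vertex 0.337 1.148 1.534
vertex 0.165 1.508 1.781
vertex -0.2 1.209 1.518
endloop
endfacet

endsolid


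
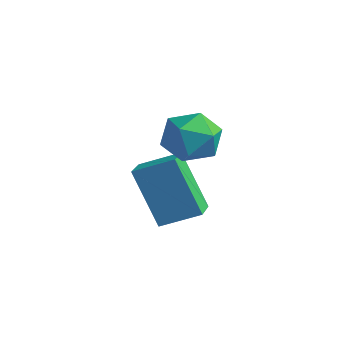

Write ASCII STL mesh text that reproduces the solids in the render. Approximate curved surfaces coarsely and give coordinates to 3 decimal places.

solid 
facet normal -0.742 0.581 -0.333
outer loop
vertex 0.428 1.923 1.669
vertex -0.188 1.282 1.923
vertex 0.063 1.944 2.519
endloop
endfacet
facet normal -0.192 0.975 -0.107
outer loop
vertex 0.428 1.923 1.669
vertex 0.063 1.944 2.519
vertex 0.966 2.109 2.399
endloop
endfacet
facet normal 0.384 0.787 -0.483
outer loop
vertex 0.428 1.923 1.669
vertex 0.966 2.109 2.399
vertex 1.272 1.548 1.729
endloop
endfacet
facet normal 0.190 0.277 -0.942
outer loop
vertex 0.428 1.923 1.669
vertex 1.272 1.548 1.729
vertex 0.559 1.038 1.435
endloop
endfacet
facet normal -0.506 0.150 -0.849
outer loop
vertex 0.428 1.923 1.669
vertex 0.559 1.038 1.435
vertex -0.188 1.282 1.923
endloop
endfacet
facet normal -0.072 0.813 0.578
outer loop
vertex 0.966 2.109 2.399
vertex 0.063 1.944 2.519
vertex 0.681 1.582 3.105
endloop
endfacet
facet normal -0.962 0.175 0.210
outer loop
vertex 0.063 1.944 2.519
vertex -0.188 1.282 1.923
vertex -0.032 1.072 2.811
endloop
endfacet
facet normal -0.579 -0.524 -0.625
outer loop
vertex -0.188 1.282 1.923
vertex 0.559 1.038 1.435
vertex 0.274 0.511 2.141
endloop
endfacet
facet normal 0.547 -0.319 -0.774
outer loop
vertex 0.559 1.038 1.435
vertex 1.272 1.548 1.729
vertex 1.177 0.676 2.021
endloop
endfacet
facet normal 0.861 0.507 -0.031
outer loop
vertex 1.272 1.548 1.729
vertex 0.966 2.109 2.399
vertex 1.428 1.338 2.617
endloop
endfacet
facet normal -0.190 -0.277 0.942
outer loop
vertex 0.812 0.697 2.871
vertex 0.681 1.582 3.105
vertex -0.032 1.072 2.811
endloop
endfacet
facet normal -0.384 -0.787 0.483
outer loop
vertex 0.812 0.697 2.871
vertex -0.032 1.072 2.811
vertex 0.274 0.511 2.141
endloop
endfacet
facet normal 0.192 -0.975 0.107
outer loop
vertex 0.812 0.697 2.871
vertex 0.274 0.511 2.141
vertex 1.177 0.676 2.021
endloop
endfacet
facet normal 0.742 -0.581 0.333
outer loop
vertex 0.812 0.697 2.871
vertex 1.177 0.676 2.021
vertex 1.428 1.338 2.617
endloop
endfacet
facet normal 0.506 -0.150 0.849
outer loop
vertex 0.812 0.697 2.871
vertex 1.428 1.338 2.617
vertex 0.681 1.582 3.105
endloop
endfacet
facet normal -0.547 0.319 0.774
outer loop
vertex -0.032 1.072 2.811
vertex 0.681 1.582 3.105
vertex 0.063 1.944 2.519
endloop
endfacet
facet normal -0.861 -0.507 0.031
outer loop
vertex 0.274 0.511 2.141
vertex -0.032 1.072 2.811
vertex -0.188 1.282 1.923
endloop
endfacet
facet normal 0.072 -0.813 -0.578
outer loop
vertex 1.177 0.676 2.021
vertex 0.274 0.511 2.141
vertex 0.559 1.038 1.435
endloop
endfacet
facet normal 0.962 -0.175 -0.210
outer loop
vertex 1.428 1.338 2.617
vertex 1.177 0.676 2.021
vertex 1.272 1.548 1.729
endloop
endfacet
facet normal 0.579 0.524 0.625
outer loop
vertex 0.681 1.582 3.105
vertex 1.428 1.338 2.617
vertex 0.966 2.109 2.399
endloop
endfacet
facet normal -0.578 0.773 -0.262
outer loop
vertex -1.454 1.29 0.376
vertex -0.604 2.099 0.887
vertex -0.497 1.404 -1.399
endloop
endfacet
facet normal -0.664 -0.632 -0.399
outer loop
vertex 0.104 0.601 -1.127
vertex -1.454 1.29 0.376
vertex -0.497 1.404 -1.399
endloop
endfacet
facet normal -0.579 0.772 -0.262
outer loop
vertex -0.497 1.404 -1.399
vertex -0.604 2.099 0.887
vertex 0.353 2.214 -0.889
endloop
endfacet
facet normal 0.473 0.057 -0.879
outer loop
vertex 0.353 2.214 -0.889
vertex 0.104 0.601 -1.127
vertex -0.497 1.404 -1.399
endloop
endfacet
facet normal -0.474 -0.057 0.879
outer loop
vertex -1.454 1.29 0.376
vertex -0.003 1.296 1.159
vertex -0.604 2.099 0.887
endloop
endfacet
facet normal -0.664 -0.632 -0.399
outer loop
vertex -0.853 0.486 0.649
vertex -1.454 1.29 0.376
vertex 0.104 0.601 -1.127
endloop
endfacet
facet normal -0.474 -0.056 0.879
outer loop
vertex -0.853 0.486 0.649
vertex -0.003 1.296 1.159
vertex -1.454 1.29 0.376
endloop
endfacet
facet normal 0.664 0.632 0.399
outer loop
vertex -0.604 2.099 0.887
vertex -0.003 1.296 1.159
vertex 0.353 2.214 -0.889
endloop
endfacet
facet normal 0.474 0.056 -0.878
outer loop
vertex 0.954 1.41 -0.616
vertex 0.104 0.601 -1.127
vertex 0.353 2.214 -0.889
endloop
endfacet
facet normal 0.664 0.632 0.399
outer loop
vertex 0.353 2.214 -0.889
vertex -0.003 1.296 1.159
vertex 0.954 1.41 -0.616
endloop
endfacet
facet normal 0.578 -0.773 0.262
outer loop
vertex 0.954 1.41 -0.616
vertex -0.853 0.486 0.649
vertex 0.104 0.601 -1.127
endloop
endfacet
facet normal 0.579 -0.772 0.262
outer loop
vertex -0.003 1.296 1.159
vertex -0.853 0.486 0.649
vertex 0.954 1.41 -0.616
endloop
endfacet

endsolid
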